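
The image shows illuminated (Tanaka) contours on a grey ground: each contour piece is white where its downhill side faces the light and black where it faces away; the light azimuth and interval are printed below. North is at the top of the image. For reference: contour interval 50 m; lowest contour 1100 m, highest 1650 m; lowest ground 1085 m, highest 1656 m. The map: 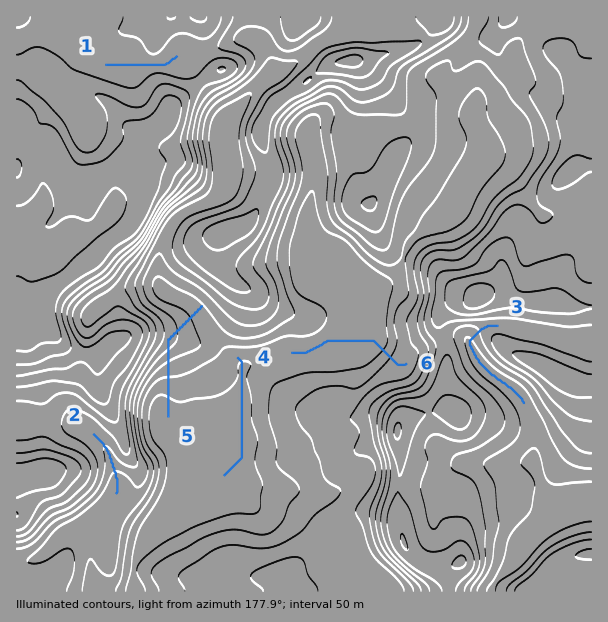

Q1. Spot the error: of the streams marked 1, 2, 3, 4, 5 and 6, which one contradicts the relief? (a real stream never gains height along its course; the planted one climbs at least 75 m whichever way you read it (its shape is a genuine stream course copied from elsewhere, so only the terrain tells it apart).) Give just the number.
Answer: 5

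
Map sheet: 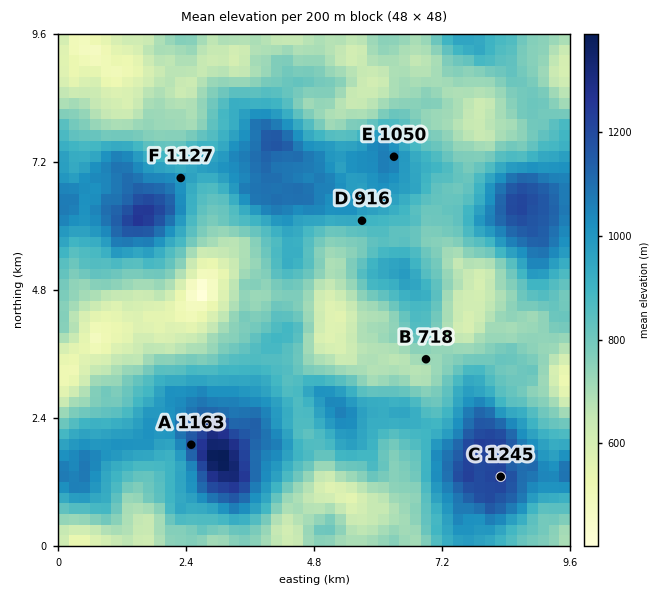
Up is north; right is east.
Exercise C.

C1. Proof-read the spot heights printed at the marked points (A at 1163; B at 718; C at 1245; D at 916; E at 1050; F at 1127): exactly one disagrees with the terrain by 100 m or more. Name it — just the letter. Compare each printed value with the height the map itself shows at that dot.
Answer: F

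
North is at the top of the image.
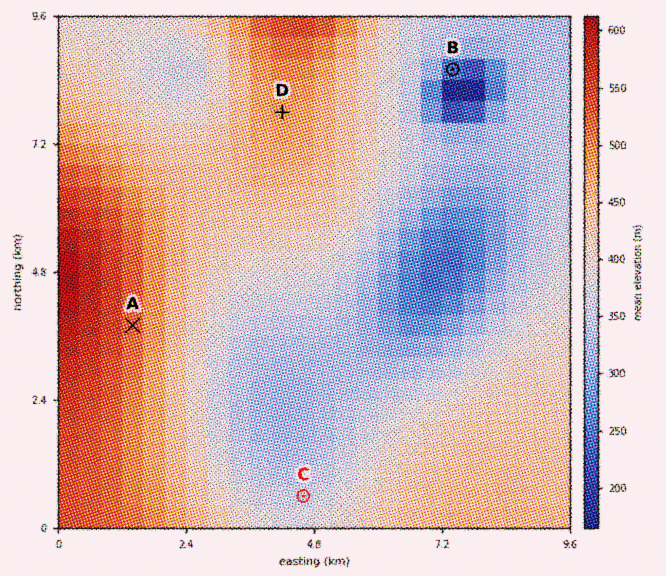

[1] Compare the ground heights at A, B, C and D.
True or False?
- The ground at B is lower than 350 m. True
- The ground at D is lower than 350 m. False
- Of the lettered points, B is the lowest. True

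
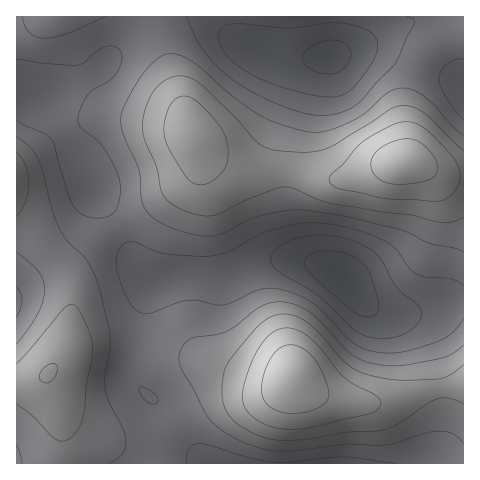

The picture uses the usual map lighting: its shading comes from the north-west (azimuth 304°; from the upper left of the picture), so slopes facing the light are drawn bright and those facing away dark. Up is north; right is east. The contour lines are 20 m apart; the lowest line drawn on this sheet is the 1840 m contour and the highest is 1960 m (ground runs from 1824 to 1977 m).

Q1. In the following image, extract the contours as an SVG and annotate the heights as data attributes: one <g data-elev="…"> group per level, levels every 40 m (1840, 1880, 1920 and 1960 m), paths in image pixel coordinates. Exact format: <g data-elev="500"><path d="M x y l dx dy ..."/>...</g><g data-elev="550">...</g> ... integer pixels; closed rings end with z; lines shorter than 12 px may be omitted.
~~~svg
<g data-elev="1840"><path d="M364 317l-15-9-39-35-6-9 3-7 11-5 17-1 16 4 12 9 8 14 8 29-1 5-3 3-5 2z"/><path d="M325 74l-11-3-8-5-4-6 2-6 9-8 10-5 12-1 11 4 4 4 1 5-1 6-3 5-10 8z"/></g><g data-elev="1880"><path d="M187 463l0-8 1-6 5-4 7-1 10 1 41 13 19 4 20 0 54-5 53 6"/><path d="M152 404l-9-7-4-6 0-4 2 0 5 1 10 8 2 6-3 2z"/><path d="M463 319l-10 13-13 9-31 10-21 2-18-2-13-5-10-9-22-23-12-10-16-10-19-5-11-1-9 2-34 15-8 0-17-4-11-1-13 3-22 9-9 2-10-6-8-11-8-21-2-16 4-12 4-4 5-2 8 1 17 8 11 3 45 2 19-5 28-15 15-6 27-6 21-1 29 5 30 10 16 10 14 19 7 6 10 4 25 2 12 7"/><path d="M17 287l4 6 1 7-1 8-4 9"/><path d="M463 119l-8-8-9-14-5-10-2-9 2-7 6-7 7-4 9-1"/><path d="M17 59l28 4 31 2 8-3 13-11 8-4 10 0 5 4 2 10-4 10-9 10-14 7-6 5-8 13-3 13 3 9 15 11 7 8 14 26 3 10 0 12-2 11-5 7-7 4-11 1-10-2-8-5-9-16-16-55-6-6-29-14"/><path d="M406 17l7 2 1 5-8 14-8 21-4 7-39 40-15 7-19 2-17-2-26-9-23-11-23-14-15-13-14-17-9-15-7-17"/></g><g data-elev="1920"><path d="M17 405l14 9 19 21 7 5 5 1 6-1 10-10 6-17 2-27 7-37-4-17-12-25-6-3-7 4-47 56"/><path d="M463 365l-14 10-12 4-39 1-29-5-12-4-10-7-27-30-13-12-14-7-13-1-10 3-10 7-28 33-8 14-2 20 3 18 4 7 7 7 22 12 23 5 23 0 42-8 39-3 13-5 29-20 13-6 11 0 12 6"/><path d="M17 216l4-6 4-8 4-20-3-16-9-14"/><path d="M463 151l-37-37-10-6-12-3-13 4-55 35-11 5-21 3-33-3-8-3-7-5-21-24-34-33-9-6-10-2-14 3-12 9-9 15-5 20 2 15 12 28 7 29 10 10 21 9 12 2 10-1 34-17 26-9 9-2 9 2 21 10 15 4 52 9 29 3 27 7 14 0 11-5"/></g><g data-elev="1960"><path d="M288 413l14 0 14-4 10-7 3-7-5-18-9-17-11-11-12-4-11 2-8 8-8 15-3 16 1 11 4 8 9 5z"/><path d="M390 183l20 1 21-5 4-4 3-4 0-6-3-6-10-13-12-7-13 0-15 6-11 9-3 6 0 6 2 6 3 4 6 5z"/></g>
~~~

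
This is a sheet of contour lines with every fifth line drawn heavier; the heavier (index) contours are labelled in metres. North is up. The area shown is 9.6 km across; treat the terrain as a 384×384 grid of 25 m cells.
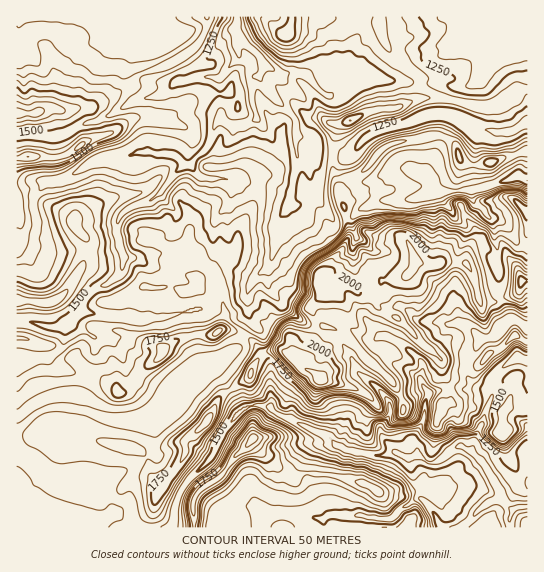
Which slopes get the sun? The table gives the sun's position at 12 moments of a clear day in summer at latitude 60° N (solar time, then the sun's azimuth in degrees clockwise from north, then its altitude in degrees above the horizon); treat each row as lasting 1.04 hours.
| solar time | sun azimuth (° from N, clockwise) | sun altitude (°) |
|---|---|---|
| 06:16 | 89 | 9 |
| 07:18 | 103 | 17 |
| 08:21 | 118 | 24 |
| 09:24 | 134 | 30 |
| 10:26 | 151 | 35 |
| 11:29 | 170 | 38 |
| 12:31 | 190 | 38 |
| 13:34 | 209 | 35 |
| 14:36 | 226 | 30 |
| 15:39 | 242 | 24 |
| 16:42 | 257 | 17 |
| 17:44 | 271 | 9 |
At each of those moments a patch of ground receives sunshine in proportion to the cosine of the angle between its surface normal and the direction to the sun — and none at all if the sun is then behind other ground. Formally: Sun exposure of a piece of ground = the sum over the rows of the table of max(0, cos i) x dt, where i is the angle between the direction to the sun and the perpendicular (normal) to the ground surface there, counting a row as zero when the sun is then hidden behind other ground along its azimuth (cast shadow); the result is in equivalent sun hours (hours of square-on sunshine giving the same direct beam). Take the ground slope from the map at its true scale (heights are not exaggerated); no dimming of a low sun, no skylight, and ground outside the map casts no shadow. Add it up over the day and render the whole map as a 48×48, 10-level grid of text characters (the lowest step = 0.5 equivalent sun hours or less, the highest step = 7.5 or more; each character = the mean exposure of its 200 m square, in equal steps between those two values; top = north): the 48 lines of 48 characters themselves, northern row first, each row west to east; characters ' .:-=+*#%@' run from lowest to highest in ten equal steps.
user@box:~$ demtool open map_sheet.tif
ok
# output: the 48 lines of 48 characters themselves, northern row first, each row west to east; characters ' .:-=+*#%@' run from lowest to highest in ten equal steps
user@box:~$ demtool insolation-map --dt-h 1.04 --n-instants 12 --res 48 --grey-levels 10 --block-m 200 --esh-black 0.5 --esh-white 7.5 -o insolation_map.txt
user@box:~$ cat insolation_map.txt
*+++++*****##*##%%##+*#+=+**#####***************
*+++******#*******#++*%%**########******#*******
***************==#*=++%@@@@%%%%####*####********
***++********+-=%%++==+@@@@%%%%#%%#******+******
+=*++++++++===*@%#*#=++*@@@%#####%%%*+==++***+==
--=++=====+*#@@%%#%+=**=+#*########%%*+++***+===
---====-=++**#*=-=-=*+=**+#+##**+====++****++=++
:-::--==+*%%*+==+*##**+=**+*=++=:..::=++=:.:-=*#
--=+=+**##=--=++*###**++=*==: ...-=+#@@@@@#**#%%
%@@@@%@%=.-*****+*##%%+*=-#*+ :-#@@@@#=-+*%@@%%%
@@%%%*:.:+#%%%%#**+=+--+++*%%@@@@%+:    .:=*#%#=
++++-::*@@@%######=*====*++*#%@%+: .-+##+:---:..
. .::*@@@@%###%#%*==-===+*++*##+--*@@@%##+:   .=
%%%%@@%*++++===**--=+++++*+**+=--*%#######=--*%@
@@@@@#=--=++==*--%%%%#****++++::*%#****##%@@@%#*
**#*=-:-----=*-:-:=+***##*++++=*#*+++***#%%#=. .
+*-:..:===+*#=-==--=+++****++*++**++===-:..  .  
*++-::=+*%%*-:+*==+*==+#*+**+#*+=-.     :-.-*%#:
*+##+++*#*:  --*++*==+*#+====+#-         =:.=#%%
*+*##****--==++++*+==**+-----.=.  .     . -. :*#
#**#%#*++=*******+++++=----::.:.*==+-::....-:.=*
#**#####*=#%#****+++*+=----:..:. *###=-:-=-*=--+
#****+***+*##*****++++=-=--: .=.=.=***=-+-=+*=::
++*+++*#*+=-+****++***+-===--==-=+*++##%%%*+-=+:
-=++=*%%%=-==++***++++=---++**==****##%@%##+==+-
. .:=#%+::=********+==-:=-+#**#**##%@%#%###+==*%
=-:=%%+-=*######%%#+=-=:-=-=%%#%%#%%@@%####*+*@@
@@@@@#*%%%%#####***+-:-- :+#%%%#%%#=*%@%##%%%@@@
##%%#+=-==+**++=-:..:.=-: .#**##*%@%++*###%@%%*%
.:-=+=*#**=:....::-*=..-=:.-*#**##%@%==+-=*%#=:-
%*=--:-++*++-.-#%@@##*..-+=+++#*++++%%=-+#*+:-%#
%%%#-=+++=++**%####++==+#+===+*#+-+*+%%+=*+-=%%%
*+++*#+=+=++*@%#**++=-=#%@#+===*#+=*#*#%#*+*@%++
+==++**+==+*@%#****+=+**#@@#=*#+#%+-+#*%%*#@#=-+
++*#####*++##*****=-*@%##%@@@%#=-+%#*+*%###%****
*%%%###%%%%%#***+=-+@@@#%@@@@@@@%==%+=--+=+**++*
%%######%@@%***+=-=##+-==%%@@%@@@%-=++-+#***==**
##******##****+=--*+: .:.=*@@@%%%@#*@*-*%%%#+*#%
*******+++***+=:-##:.:. ..:+%%%%%##@@%*%%@%+=++#
**##****+===+=-=##=:-=++**+==*%%%##%#%@@@@%%%%@@
###########++*###*::-#@#++=----*#%**#*#%#=*#%@%#
**#######%%#+++*#-.-#@@%*=-:.    ..:=-**---*#%#*
***#######*+=-+#-..+@%%%#*==-:    .:::::-++=*%##
************+=#=..+@%##%%%#%%%#+-...-:==++++=###
**********##*#*:-#@@####%%%%%%%@@#++++***###**##
****+******###=-*%%#**####%###%%@@@%#-+*##%%*=%@
***********#%#=+#***+*****#%%#%%%@@*.:=+*##--++:
********##*#%%**##******++++++=-:...+**+%%==++=+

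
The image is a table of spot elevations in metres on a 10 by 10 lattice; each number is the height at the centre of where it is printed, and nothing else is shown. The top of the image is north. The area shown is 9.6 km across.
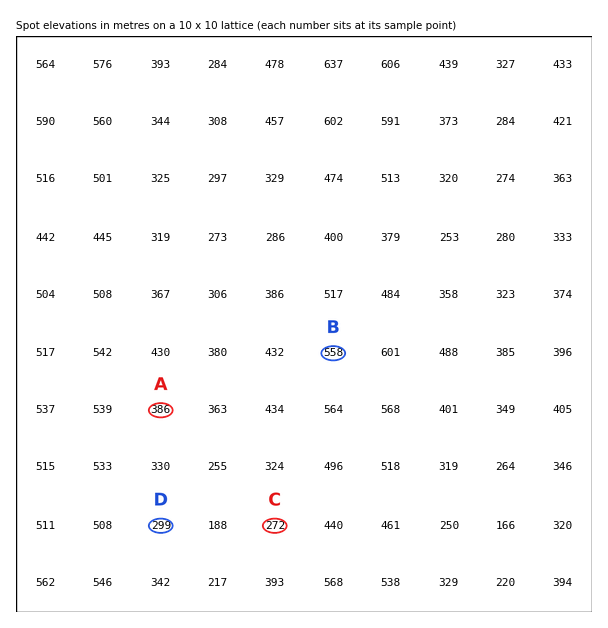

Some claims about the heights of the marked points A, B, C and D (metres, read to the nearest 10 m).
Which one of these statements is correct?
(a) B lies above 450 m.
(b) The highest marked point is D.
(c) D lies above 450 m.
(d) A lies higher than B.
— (a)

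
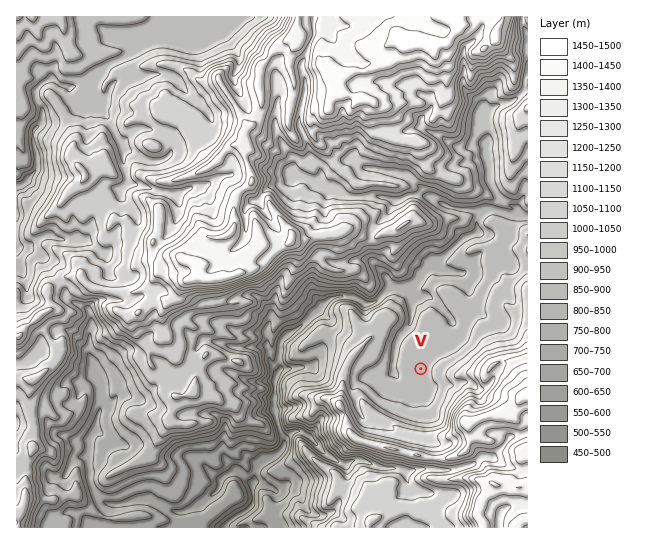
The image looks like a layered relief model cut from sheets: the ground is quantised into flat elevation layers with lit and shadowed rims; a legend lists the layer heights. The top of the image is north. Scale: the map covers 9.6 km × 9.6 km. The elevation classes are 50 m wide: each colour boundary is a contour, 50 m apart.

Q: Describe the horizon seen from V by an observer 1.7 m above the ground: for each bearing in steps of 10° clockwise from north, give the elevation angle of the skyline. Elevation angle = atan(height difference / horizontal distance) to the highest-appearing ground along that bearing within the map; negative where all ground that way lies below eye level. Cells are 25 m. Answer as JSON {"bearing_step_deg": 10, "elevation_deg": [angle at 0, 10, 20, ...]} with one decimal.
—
{"bearing_step_deg": 10, "elevation_deg": [5.6, 5.1, 2.4, 0.7, 1.0, 2.3, 3.4, 4.4, 10.2, 13.8, 14.3, 15.1, 16.8, 18.8, 21.3, 15.5, 12.6, 10.9, 12.5, 12.4, 12.8, 12.1, 11.3, 10.0, 9.0, 8.3, 4.5, 3.2, 3.0, 6.3, 7.6, 7.2, 6.4, 6.5, 5.8, 5.9]}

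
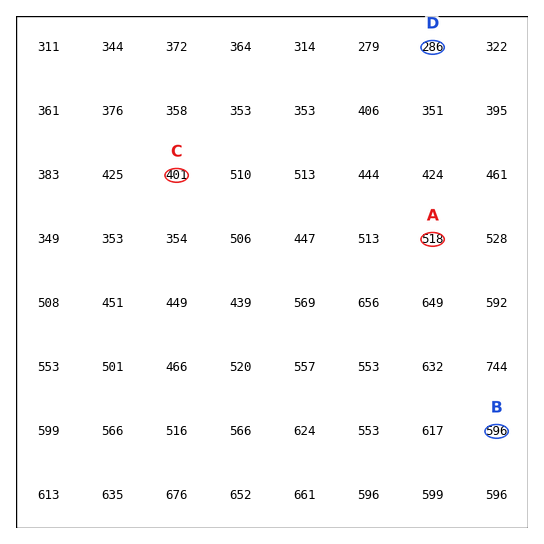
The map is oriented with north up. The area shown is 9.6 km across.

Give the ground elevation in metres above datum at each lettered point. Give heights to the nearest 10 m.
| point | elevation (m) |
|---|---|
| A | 520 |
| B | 600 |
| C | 400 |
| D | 290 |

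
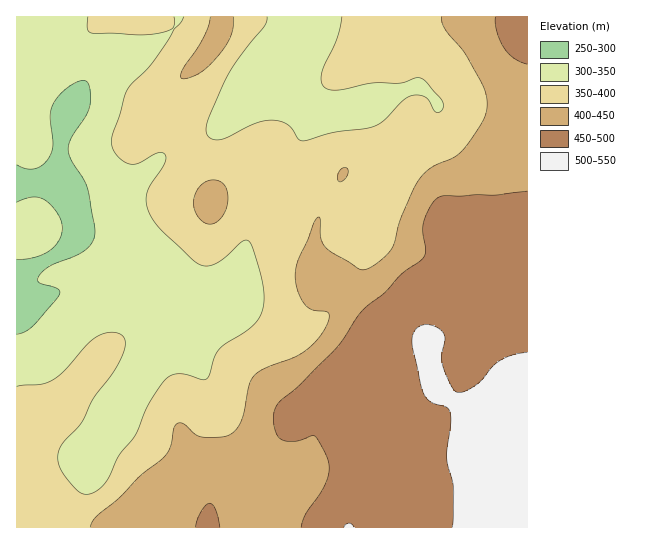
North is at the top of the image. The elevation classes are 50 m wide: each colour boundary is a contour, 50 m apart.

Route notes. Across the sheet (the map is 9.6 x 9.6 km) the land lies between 280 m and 540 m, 390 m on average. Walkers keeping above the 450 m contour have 21.7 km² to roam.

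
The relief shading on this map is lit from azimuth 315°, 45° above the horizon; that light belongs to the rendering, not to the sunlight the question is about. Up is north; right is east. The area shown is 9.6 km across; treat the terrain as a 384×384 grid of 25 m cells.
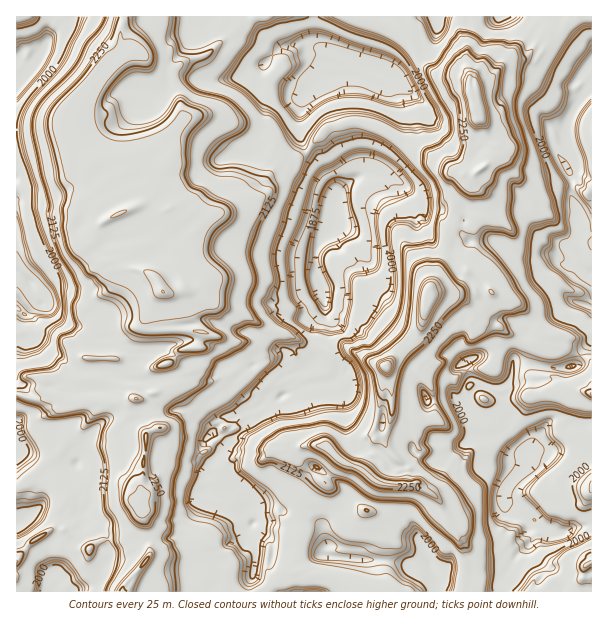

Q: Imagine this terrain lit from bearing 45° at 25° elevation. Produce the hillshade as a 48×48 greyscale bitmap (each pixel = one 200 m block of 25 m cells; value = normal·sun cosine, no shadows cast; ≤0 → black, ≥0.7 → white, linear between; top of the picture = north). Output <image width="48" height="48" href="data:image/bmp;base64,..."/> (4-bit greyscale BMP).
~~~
<image width="48" height="48" href="data:image/bmp;base64,Qk32BAAAAAAAAHYAAAAoAAAAMAAAADAAAAABAAQAAAAAAIAEAAATCwAAEwsAABAAAAAAAAAAAAAAABEREQAiIiIAMzMzAERERABVVVUAZmZmAHd3dwCIiIgAmZmZAKqqqgC7u7sAzMzMAN3d3QDu7u4A////AKy5Y2aLmsypmbypmHeJqqv+p3i7p5qph6unNYd5msypmsuImJq7u73bl2e8uZqohqqFR4h3mrypmtuImb3LqZqZlEe8uaqJh8l3iJhXqtyprOqIiruHZniqQke8urq7q6qpmadYisuZvcmHiahWeIqnIkndzdzKmYmZmZZVabyr3bl2iah4iJmUE4vu7bllZ4d4mYRDetzd25l2iZiZiZhzOK3v2oQ2d2ZomXRFrN3bqZlleZeJhUQyac7uuVSJdHd5mXVYrd26mZY2iGWHIDVnve3tuGiYZamZmXZpvcu7mWNYZVhhFsus/9z8uYmZiJmZmXV5rLvKmEVlRoQVvsq97L3LupmYmnZ5mWWImqvLqGVWiFKe2omrys67qZmGiTSJmWaImZvcqHeJqHr9mJqrqbyZmIhFiUaIiFaImr7amZmrvM78mJmaiMyZmIZXmDVWZVeJq865mZqrzc3rl3iprfyZmWVmVURGd4iZmrqJiJmau7zKZFm7z+qJllZUVXaJmZmZmZiImZmZmZqpQUvKramZhnh4h3ipmZmZmImZqZmZmZmYIDq5q7t2eImrupuqmZmZiImamZmZmZmVAFypvNlnmYmql7ynaJmZmJl3iImqqJmBBrypu7hXp2eIirp1iamYd3ZoiKuqeaqGq6qYqnRHhniZvql3mJl1VmeKzcmZvu26mYh3iXZ4ipmt7bu5VplleIibuZnO/9yneIdFiYiZqYrey8ykFphWiImYir3tzcyGeIYkipmZiKzszbpxJnVXh4mZq8zL3utlaYQTm6upnN/bu6gxJER4eKqZq8vL7dhVioQUve2pvv683YQhATeYirqZvc3d7bVYqnIXzuua7uzeykNAA3mZqpma7b3d3KeJuUFJzrmt7M3smTUgF5mZmZmb2rvMzKqqlzKM2prOusy6mUQASZmZmZmbqaq6y7uphSa8l5q5aLqYqUMCaZmZmZmZmaurysuYZUnLd5mGfLh7uVMjaZmZmZmZq8qsu8uWVou5VYmIvai+t1QzaZmZmZms3rq7vMuVaJq4M3ZovKrtk2MTaZmZmZre26vMy7uEeauEASN5ypvtlUETeZmZmZvsvM3curlmiZcgAUiamLzupyEkiZmZmZvM3My6q6h3iGIAJpmais7+hSI1iZmZmZvMqqmZrad3ZCA1i5eZm+/7YyI2mZq7qpuqmIma3IeGQySauWWJr//pUzNHmavMuqqpmJus7IiHZp3ctyNZz/+4ZERYmavMupmrutzf/Kqrve7LggFs7/yIdVZomazKmYre3v7u7JrN3u25IAKu/smKmWd4mau5mZzu7v68ypu83cujABTO3Lmru2iIiJqYiJzsvdqrmZmqqplAAzjdzLqrqph3d4mHeau5m6qpq6mZmZYAVnvd3Lqrm4iGZniXnLy6qpqazKmZdkEGl4zuzMqqqndldniJ3c3KqqqquphkMhFZuZ3t3sqpqFdmd4eM7MypqaqXiHQiI0ab2o3t3KmamGhoiHZ92rypmZhoh1MiNoms6YzO2YmZZQ=="/>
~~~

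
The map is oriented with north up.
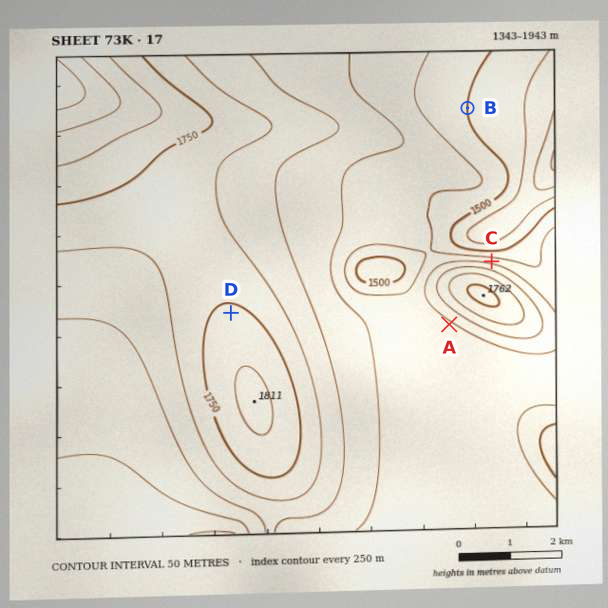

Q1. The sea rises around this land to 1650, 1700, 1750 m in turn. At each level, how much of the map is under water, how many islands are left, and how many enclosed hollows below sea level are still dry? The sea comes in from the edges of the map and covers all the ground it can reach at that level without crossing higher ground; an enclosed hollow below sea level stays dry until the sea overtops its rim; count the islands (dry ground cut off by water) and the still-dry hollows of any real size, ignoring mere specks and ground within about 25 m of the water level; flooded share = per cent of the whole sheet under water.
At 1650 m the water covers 58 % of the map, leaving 1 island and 0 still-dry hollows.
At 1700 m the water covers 73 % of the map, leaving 1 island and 0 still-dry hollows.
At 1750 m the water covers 88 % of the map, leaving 1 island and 0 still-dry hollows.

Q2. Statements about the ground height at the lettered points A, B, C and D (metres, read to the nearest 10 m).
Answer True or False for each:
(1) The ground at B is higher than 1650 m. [False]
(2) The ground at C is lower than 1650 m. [True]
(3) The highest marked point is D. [True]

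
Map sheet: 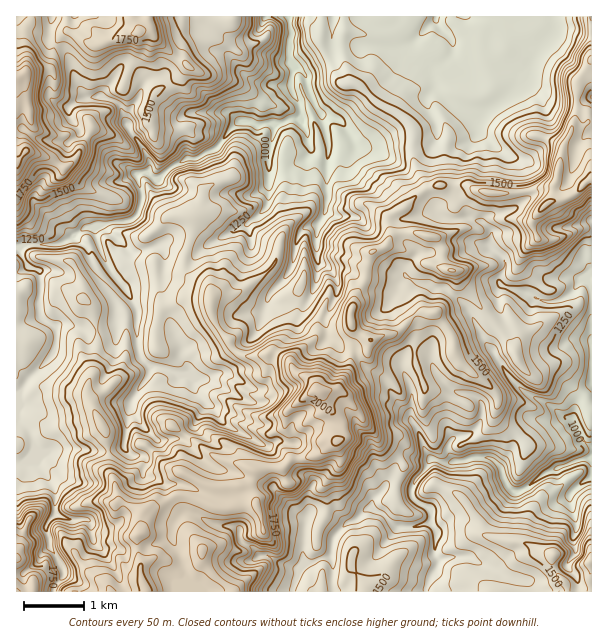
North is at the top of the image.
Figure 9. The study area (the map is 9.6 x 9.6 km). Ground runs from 880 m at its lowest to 2090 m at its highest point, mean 1430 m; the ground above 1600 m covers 20.6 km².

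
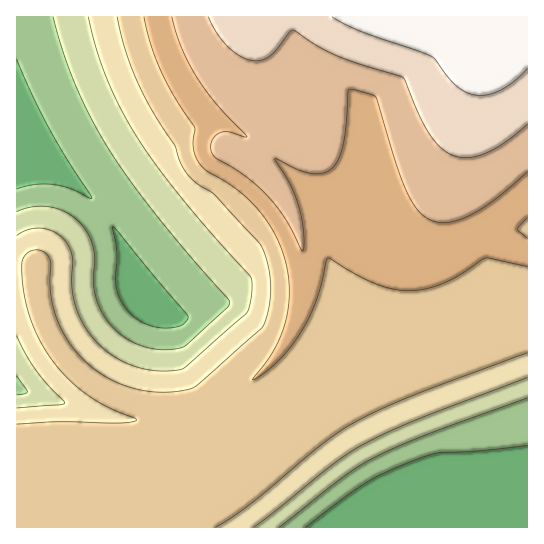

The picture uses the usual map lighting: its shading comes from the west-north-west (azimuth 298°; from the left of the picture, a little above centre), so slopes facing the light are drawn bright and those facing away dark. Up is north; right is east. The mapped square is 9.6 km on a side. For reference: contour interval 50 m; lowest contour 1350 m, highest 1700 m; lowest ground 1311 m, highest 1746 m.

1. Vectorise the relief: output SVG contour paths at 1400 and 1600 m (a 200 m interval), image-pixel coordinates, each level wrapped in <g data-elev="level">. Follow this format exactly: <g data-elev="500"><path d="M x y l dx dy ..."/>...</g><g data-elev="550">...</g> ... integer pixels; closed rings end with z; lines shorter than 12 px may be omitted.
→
<g data-elev="1400"><path d="M279 527l63-49 29-19 54-24 102-37"/><path d="M17 376l10 15-2 3-8 1"/><path d="M53 17l9 33 13 33 15 32 17 31 40 57 39 48 43 48 0 6-46 42-10 2-12 1-12-2-12-4-11-6-11-8-9-11-6-10-6-22 1-28-2-12-4-12-8-12-14-10-16-6-17 0-17 5"/></g><g data-elev="1600"><path d="M172 17l9 30 16 30 20 27 30 33-20-5-8 1-4 4-4 5 0 7 1 5 5 5 30 19 21 19 18 24 16 30 2-4 0-13-5-28-9-22-15-25 3 0 21 11 12 3 12 0 10-5 6-10 4-13 3-22 2-32 2-2 21 5 5 4 19 63 11 29 11 19 6 7 7 4 8 2 9 0 11-2 12-5 27-17 30-26"/></g>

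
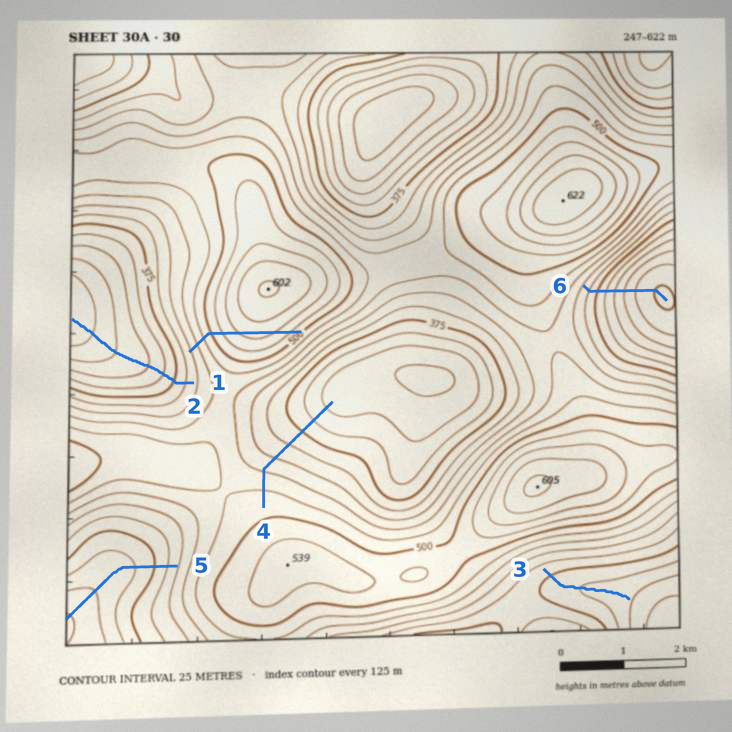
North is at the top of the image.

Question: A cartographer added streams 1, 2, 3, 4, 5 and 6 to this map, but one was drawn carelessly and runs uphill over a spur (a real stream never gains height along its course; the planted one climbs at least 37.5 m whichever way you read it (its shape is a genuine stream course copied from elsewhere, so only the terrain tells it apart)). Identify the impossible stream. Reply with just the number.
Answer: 1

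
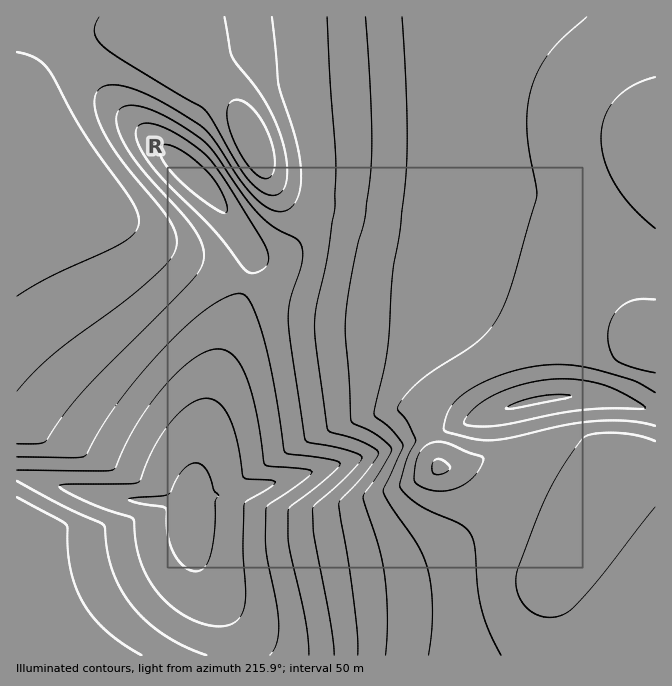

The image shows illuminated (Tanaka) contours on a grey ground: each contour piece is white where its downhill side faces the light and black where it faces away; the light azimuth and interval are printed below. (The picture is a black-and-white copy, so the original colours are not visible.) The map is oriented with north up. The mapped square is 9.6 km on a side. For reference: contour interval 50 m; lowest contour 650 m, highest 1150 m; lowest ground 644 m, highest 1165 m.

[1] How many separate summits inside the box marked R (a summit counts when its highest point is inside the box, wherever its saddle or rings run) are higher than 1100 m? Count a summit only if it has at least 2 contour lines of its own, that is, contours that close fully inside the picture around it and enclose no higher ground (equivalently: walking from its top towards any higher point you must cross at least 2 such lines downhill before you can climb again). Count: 1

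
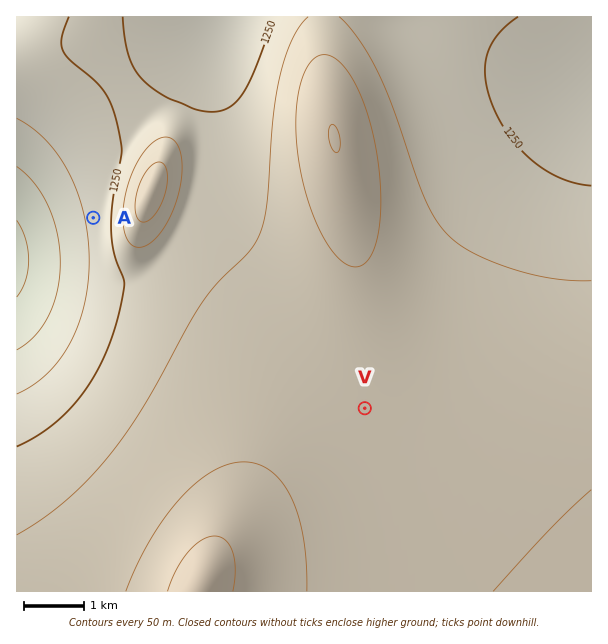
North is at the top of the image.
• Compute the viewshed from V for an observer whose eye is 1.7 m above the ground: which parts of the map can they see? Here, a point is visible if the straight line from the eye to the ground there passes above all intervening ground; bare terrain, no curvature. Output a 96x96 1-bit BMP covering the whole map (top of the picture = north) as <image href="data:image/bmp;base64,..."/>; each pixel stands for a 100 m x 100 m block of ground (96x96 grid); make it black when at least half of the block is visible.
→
<image width="96" height="96" href="data:image/bmp;base64,Qk2+BAAAAAAAAD4AAAAoAAAAYAAAAGAAAAABAAEAAAAAAIAEAAATCwAAEwsAAAIAAAAAAAAA////AAAAAAAAAAAB//gAAH////8AAAAB//wAAP////8AAAAB//4AAP////8AAAAB//8AAP////8AAAAB//+AAf////8AAAAB///AAf////8AAAAB///gA/////8AAAAB///wA/////8AAAAB///4B/////8AAAAB///8D/////8AAAAA//////////8AAAAA//////////8AAAAA//////////8AAAAAf/////////8AAAAAf/////////8AAAAAf/////////8AAAAAP/////////8AAAAAP/////////8AAAAAH/////////8AAAAAH/////////8AAAAAD/////////8AAAAAD/////////8AAAAAB/////////8AAAAAA/////////8AAAAAA/////////8AAAAAAf////////8AAAAAAP////////8AAAAAAP////////8AAAAAAH////////8AAAAAAD////////8AAAAAAB////////8AAAAAAA////////8AAAAAAAf///////8AAAAAAAP///////8AAAAAAAB//8P///8AAAAAAAAf/4B///8AAAAAAAAP/wAf//8AAAAAAAAP/wAD//8AAAAAAAAP/wAAAP8AAAAAAAAP/gAAAA8AAAAAAAAP/gAAAAEAAAAAAAAP/gAAAAAAAAAAAAAP/gAAAAAAAAAAAAAP/gAAAAAAAAAAAAAf/gAAAAAAAAAAAAAf/gAAAAAAAAAAAAAf/gAAAAAAAAAAAAAf/gAAAAAAAAAAAAA//gAAAAAAAAAAAAA//AAAAAAAAAAAAAA//AAAAAAAAAAAAAA//AAAAAAAAAAAAAB//AAAAAAAAAAAAAB//AAAAAAAAAAAAAB//AAAAAAAAAAAAAB//AAAAAAAAAAAAAB/+AAAAAAAAAAAAAB/+AAAAAAAABwAAAB/+AAAAAAAAA4AAAD/+AAAAAAAAA8AAAD/+AAAAAAAAA+AAAD/8AAAAAAAAAeAAAD/8AAAAAAAAAfAAAD/8AAAAAAAAAfAAAD/4AAAAAAAAAPgAAB/4AAAAAAAAAPgAAB/wAAAAAAAAAHgAAB/wAAAAAAAAAHgAAB/gAAAAAAAAADgAAA/gAAAAAAAAADwAAA/AAAAAAAAAABwAAAeAAAAAAAAAABgAAAIAAAAAAAAAAAgAAAAAAAAAAAAAAAAAAAAAAAAAAAAAAAAAAAAAAAAAAAAAAAAAAAAAAAAAAAAAAAAAAAAAAAAAAAAAAAAAAAAAAAAAAAAAAAAAAAAAAAAAAAAAAAAAAAAAAAAAAAAAAAAAAAAAAAAAAAAAAAAAAAAAAAAAAAAAAAAAAAAAAAAAAAAAAAAAAAAAAAAAAAAAAAAAAAAAAAAAAAAAAAAAAAAAAAAAAAAAAAAAAAAAAAAAAAAAAAAAAAAAAAAAAAAAAAAAAAAAAAAAAAAAAAAAAAAAAAAAAAAAAAAAAAAAAAAAAAAAAAAAAAAAAAAAAAAAAAAAAAAAAAAAAAAAAAAAAAAAAAAAAAAAAAAAAAAAAAAAAA="/>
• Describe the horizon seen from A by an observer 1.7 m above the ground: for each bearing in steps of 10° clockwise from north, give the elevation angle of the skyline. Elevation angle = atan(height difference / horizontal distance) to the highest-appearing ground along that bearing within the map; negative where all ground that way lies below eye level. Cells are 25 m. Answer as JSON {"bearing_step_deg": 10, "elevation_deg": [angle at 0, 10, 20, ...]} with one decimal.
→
{"bearing_step_deg": 10, "elevation_deg": [1.0, 1.5, 2.0, 2.6, 4.7, 7.3, 9.2, 10.4, 10.9, 10.7, 10.1, 9.1, 7.8, 6.3, 4.6, 3.0, 2.0, 1.6, 1.2, 1.0, 0.3, -1.4, -3.0, -4.2, -4.9, -5.3, -5.3, -5.0, -4.5, -3.7, -2.8, -1.7, -0.6, 0.3, 0.6, 0.8]}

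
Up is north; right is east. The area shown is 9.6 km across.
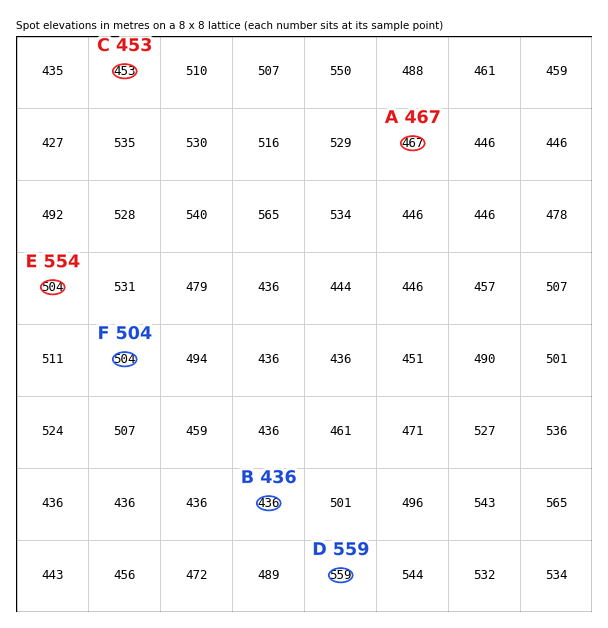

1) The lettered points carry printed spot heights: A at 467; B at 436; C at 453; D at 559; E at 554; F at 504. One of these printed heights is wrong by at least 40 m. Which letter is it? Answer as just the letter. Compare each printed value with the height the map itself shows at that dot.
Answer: E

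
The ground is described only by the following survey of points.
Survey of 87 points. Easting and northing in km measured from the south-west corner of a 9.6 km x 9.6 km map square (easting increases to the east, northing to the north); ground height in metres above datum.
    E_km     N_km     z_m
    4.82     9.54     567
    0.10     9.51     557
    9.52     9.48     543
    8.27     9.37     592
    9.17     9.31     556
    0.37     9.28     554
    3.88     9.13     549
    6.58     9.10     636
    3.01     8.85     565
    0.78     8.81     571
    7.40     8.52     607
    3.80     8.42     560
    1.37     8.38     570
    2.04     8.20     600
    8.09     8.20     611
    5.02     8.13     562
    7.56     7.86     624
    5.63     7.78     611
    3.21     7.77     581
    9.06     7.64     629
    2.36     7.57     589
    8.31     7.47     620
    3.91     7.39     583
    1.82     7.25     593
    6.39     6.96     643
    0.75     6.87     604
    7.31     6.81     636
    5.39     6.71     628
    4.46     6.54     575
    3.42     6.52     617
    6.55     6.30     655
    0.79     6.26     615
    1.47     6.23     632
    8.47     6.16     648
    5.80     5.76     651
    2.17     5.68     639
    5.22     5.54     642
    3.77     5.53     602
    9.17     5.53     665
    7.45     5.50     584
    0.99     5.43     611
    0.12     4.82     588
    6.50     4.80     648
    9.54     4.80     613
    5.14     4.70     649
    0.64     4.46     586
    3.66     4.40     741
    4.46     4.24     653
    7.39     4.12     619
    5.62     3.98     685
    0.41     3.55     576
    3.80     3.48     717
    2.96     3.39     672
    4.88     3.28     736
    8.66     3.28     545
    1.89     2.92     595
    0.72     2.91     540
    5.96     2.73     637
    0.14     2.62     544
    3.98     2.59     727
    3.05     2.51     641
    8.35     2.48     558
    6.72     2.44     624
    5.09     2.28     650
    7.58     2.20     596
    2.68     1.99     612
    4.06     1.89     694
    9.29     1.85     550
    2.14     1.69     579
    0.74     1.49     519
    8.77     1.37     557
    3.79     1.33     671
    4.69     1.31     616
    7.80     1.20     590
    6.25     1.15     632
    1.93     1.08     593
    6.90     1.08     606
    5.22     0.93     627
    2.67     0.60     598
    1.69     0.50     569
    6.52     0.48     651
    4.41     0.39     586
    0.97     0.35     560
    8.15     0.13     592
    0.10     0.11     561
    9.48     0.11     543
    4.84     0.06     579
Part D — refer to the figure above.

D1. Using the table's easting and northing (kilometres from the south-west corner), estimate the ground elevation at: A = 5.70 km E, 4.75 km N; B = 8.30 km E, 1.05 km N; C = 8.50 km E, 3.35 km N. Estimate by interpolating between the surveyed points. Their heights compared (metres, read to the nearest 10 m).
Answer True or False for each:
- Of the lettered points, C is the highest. False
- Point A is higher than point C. True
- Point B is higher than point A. False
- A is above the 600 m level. True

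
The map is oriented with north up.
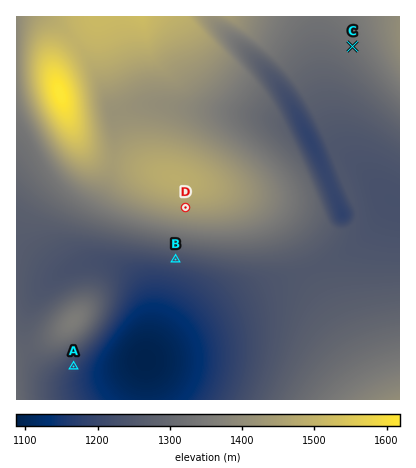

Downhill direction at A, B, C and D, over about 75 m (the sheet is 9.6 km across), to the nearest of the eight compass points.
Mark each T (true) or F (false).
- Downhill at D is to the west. F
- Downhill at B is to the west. F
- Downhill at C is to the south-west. T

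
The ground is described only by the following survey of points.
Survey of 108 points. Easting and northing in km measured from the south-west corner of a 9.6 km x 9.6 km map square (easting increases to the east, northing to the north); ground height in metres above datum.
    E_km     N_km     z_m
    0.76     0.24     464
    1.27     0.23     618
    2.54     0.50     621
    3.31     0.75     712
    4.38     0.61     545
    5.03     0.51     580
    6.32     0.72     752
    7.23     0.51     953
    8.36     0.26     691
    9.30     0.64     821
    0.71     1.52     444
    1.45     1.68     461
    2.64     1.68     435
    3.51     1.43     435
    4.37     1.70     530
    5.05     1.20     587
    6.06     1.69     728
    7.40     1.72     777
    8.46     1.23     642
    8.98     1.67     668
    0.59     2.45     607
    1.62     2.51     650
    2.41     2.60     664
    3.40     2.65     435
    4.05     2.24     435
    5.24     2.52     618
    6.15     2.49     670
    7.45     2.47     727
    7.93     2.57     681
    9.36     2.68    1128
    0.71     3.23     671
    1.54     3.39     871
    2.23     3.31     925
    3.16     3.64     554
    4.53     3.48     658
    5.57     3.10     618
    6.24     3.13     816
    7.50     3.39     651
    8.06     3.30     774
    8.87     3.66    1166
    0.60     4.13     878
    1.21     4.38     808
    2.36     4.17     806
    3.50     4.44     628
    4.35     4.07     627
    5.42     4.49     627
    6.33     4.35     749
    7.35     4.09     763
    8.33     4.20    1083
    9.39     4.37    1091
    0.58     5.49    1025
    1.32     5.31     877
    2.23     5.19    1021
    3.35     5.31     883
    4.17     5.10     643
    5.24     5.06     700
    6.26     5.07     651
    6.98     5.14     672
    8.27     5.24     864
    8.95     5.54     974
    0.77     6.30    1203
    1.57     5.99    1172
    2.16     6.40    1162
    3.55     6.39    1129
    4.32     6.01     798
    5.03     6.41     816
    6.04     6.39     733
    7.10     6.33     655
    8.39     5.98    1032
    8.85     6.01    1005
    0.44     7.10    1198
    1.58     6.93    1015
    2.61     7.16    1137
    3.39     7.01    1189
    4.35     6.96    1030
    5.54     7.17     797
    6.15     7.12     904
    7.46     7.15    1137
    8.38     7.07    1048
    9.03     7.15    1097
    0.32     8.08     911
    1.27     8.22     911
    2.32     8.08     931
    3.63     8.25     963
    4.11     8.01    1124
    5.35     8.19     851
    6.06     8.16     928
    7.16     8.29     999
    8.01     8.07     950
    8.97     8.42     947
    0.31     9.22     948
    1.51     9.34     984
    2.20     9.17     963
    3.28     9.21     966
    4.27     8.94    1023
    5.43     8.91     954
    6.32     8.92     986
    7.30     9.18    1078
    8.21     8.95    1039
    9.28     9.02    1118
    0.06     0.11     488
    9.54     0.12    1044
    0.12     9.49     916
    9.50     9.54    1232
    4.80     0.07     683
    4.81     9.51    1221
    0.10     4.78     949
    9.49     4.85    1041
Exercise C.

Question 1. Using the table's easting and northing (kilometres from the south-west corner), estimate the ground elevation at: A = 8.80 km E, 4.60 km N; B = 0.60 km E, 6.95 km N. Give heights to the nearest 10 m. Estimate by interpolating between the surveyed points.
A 1020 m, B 1210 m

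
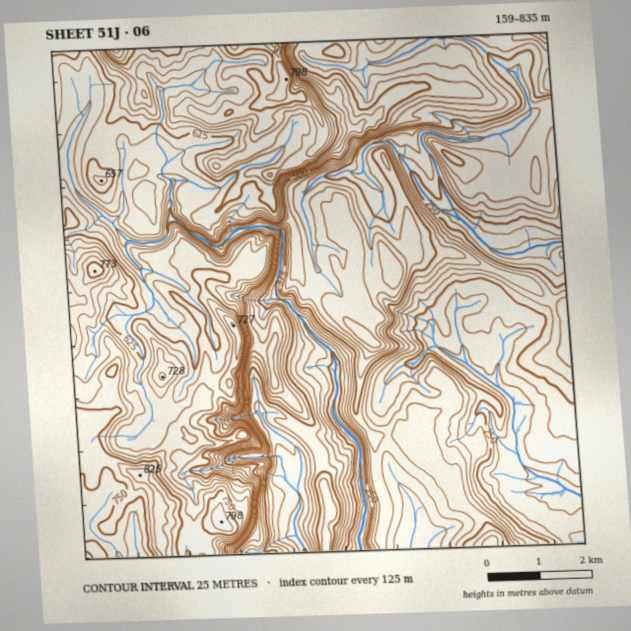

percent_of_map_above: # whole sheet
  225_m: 92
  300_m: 79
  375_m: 61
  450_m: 49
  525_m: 41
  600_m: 32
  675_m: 17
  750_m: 4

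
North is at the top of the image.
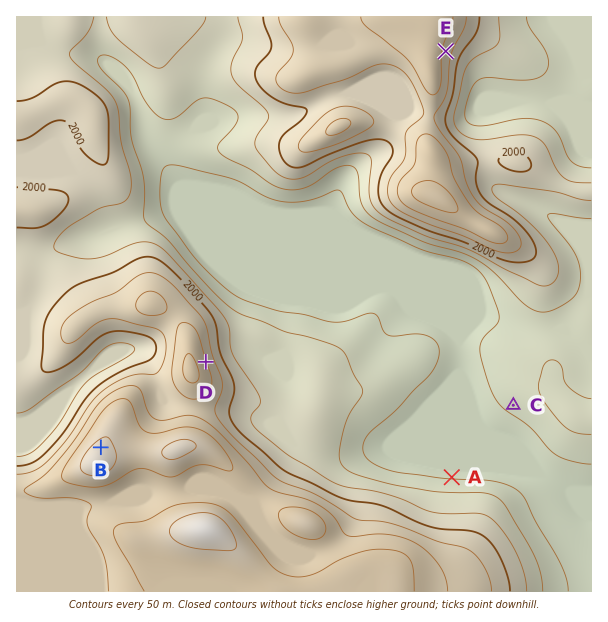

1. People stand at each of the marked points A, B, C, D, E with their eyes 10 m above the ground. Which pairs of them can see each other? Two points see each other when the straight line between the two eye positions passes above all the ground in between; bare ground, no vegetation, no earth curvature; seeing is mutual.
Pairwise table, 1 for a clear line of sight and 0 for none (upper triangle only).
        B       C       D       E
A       0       1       1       0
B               0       0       0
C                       1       0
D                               0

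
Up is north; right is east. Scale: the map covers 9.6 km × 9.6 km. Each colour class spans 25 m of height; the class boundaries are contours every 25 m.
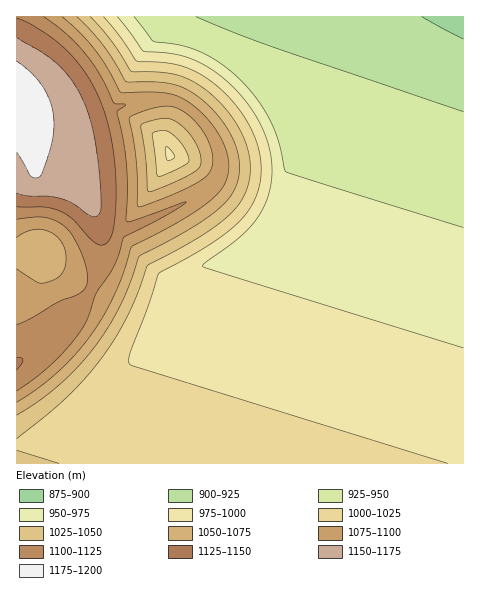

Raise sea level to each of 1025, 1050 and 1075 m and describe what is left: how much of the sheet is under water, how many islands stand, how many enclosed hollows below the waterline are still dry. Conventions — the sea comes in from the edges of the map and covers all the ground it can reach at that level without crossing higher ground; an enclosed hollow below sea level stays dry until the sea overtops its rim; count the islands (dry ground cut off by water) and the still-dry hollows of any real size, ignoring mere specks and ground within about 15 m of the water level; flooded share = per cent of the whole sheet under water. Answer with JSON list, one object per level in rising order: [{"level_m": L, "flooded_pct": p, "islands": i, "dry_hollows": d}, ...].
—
[{"level_m": 1025, "flooded_pct": 70, "islands": 0, "dry_hollows": 1}, {"level_m": 1050, "flooded_pct": 74, "islands": 0, "dry_hollows": 1}, {"level_m": 1075, "flooded_pct": 78, "islands": 0, "dry_hollows": 1}]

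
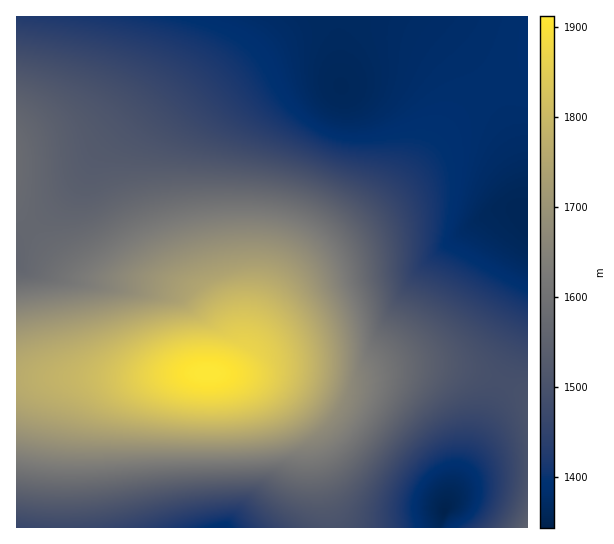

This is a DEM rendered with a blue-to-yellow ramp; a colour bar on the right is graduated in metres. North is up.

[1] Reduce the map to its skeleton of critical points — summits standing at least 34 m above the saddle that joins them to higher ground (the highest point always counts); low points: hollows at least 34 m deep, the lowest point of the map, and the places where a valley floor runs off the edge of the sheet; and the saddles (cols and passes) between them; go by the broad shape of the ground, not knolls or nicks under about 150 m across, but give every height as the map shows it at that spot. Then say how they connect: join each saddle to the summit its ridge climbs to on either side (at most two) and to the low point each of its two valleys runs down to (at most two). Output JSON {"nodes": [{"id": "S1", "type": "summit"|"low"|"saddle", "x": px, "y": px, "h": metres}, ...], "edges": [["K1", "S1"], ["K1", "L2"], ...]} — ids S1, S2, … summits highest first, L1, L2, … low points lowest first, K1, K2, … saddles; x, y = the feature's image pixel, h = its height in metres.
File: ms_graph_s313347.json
{"nodes": [
{"id": "S1", "type": "summit", "x": 207, "y": 373, "h": 1913},
{"id": "S2", "type": "summit", "x": 527, "y": 527, "h": 1553},
{"id": "L1", "type": "low", "x": 445, "y": 511, "h": 1343},
{"id": "L2", "type": "low", "x": 526, "y": 218, "h": 1356},
{"id": "L3", "type": "low", "x": 222, "y": 527, "h": 1385},
{"id": "K1", "type": "saddle", "x": 330, "y": 527, "h": 1501},
{"id": "K2", "type": "saddle", "x": 503, "y": 383, "h": 1493}],
"edges": [["K1", "S1"], ["K1", "L1"], ["K1", "L3"], ["K2", "S1"], ["K2", "S2"], ["K2", "L1"], ["K2", "L2"]]}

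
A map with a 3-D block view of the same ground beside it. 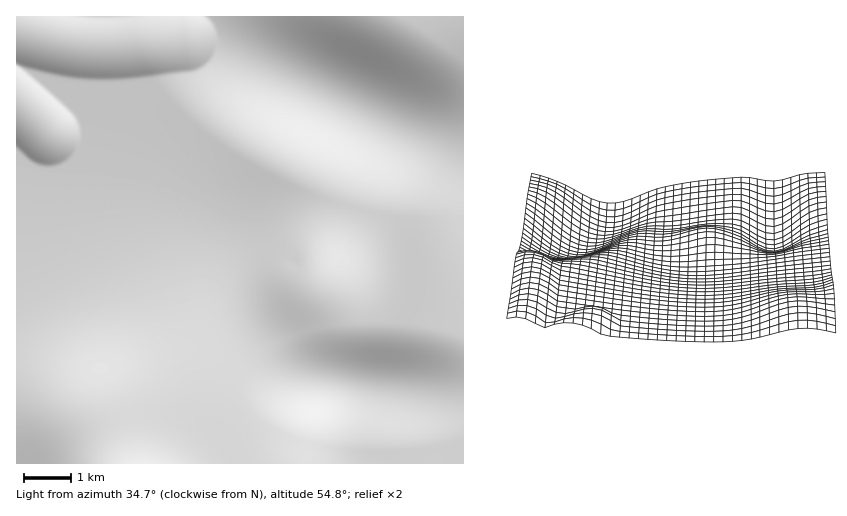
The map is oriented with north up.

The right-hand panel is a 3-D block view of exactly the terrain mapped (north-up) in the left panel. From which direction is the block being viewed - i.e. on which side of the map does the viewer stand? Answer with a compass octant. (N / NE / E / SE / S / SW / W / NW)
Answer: W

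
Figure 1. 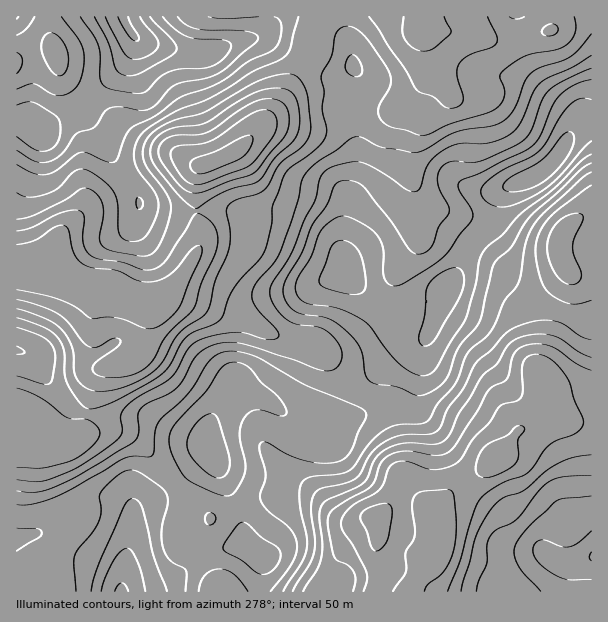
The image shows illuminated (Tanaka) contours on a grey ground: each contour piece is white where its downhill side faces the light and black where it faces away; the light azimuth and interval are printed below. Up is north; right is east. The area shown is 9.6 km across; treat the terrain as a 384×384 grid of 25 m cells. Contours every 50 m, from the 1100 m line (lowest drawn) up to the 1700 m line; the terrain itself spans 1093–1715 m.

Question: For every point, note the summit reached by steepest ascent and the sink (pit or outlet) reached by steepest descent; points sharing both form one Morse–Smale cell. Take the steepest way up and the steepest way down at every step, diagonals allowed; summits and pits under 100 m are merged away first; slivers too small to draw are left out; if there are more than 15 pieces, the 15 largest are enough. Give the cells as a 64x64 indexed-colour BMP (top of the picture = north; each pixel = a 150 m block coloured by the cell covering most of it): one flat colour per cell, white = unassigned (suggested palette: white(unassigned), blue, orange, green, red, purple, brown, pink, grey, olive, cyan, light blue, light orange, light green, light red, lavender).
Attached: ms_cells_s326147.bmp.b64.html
<image width="64" height="64" href="data:image/bmp;base64,Qk12CAAAAAAAAHYAAAAoAAAAQAAAAEAAAAABAAQAAAAAAAAIAAATCwAAEwsAABAAAAAAAAAA////ALR3HwAOf/8ALKAsACgn1gC9Z5QAS1aMAMJ34wB/f38AIr28AM++FwDox64AeLv/AIrfmACWmP8A1bDFABEREREREREREREREREWZmZmZmZmZmZ3d3d3d3d3d3d3ERERERERERERERERERZmZmZmZmZmZmd3d3d3d3d3d3cRERERERERERERERERFmZmZmZmZmZmZ3d3d3d3d3d3dxEREREREREREREREREWZmZmZmZmZmZmd3d3d3d3d3d3EREREREREREREREREWZmZmZmZmZmZmZnd3d3d3d3d3cREREREREREREREREWZmZmZmZmZmZmZmd3d3d3d3d3dxERERERERERERERERZmZmZmZmZmZmZmZ3d3d3d3d3d3ERERERERERERERERFmZmZmZmZmZmZmZnd3d3d3d3d3cREREREREREREREREWZmZmZmZmZmZmZmd3d3d3d3d3dxERERERERERERERERZmZmZmZmZmZmZmR3d3d3d3d3d3ERERERERERERERERZmZmZmZmZmZmZmREd3d3d3d3d3cRERERERERERERERFmZmZmZmZmZmZkRERHd3d3d3d3dxERERERERERERERFmZmZmZmZmZmZmRERER3d3d3d3d3EREREREREREREREWZmZmZmZmZmZmZERERER3d3d3d3cREREREREREREREWZmZmZmZmZmZmZkREREREd3d3d3dxERERERERERERERZmZmZmZmZmZmZmRERERERHd3d3d3ERERERERERERERZmZmZmZmZmZmZmZERERERER3d3d3cRERERERERERERFmZmZmZmZmZmZmZkRERERERHd3d3dxERERERERERERERZmZmZmZmZmZmZkRERERERERHd3d3ERERERERERERERFmZmZmYRERFmZmRERERERERER3mZkREREREREREREREWZmZmERERERFmZEREREREREREmZmRERERERERERERERFmZhEREREREWRERERERERERESZmZEREREREREREREREREREREREREVVERERERERERERJmZkRERERERERERERERERERERERFVVURERERERERERJmZmREREREREREREREREREREREREVVVVEREREREREREmZmZEREREREREREREREREREREREVVVVURERERERERERJmZkREREREREREREREREREREREVVVVVVEREREREREREmZmREREREREREREREREREREREVVVVVVVVERERERERESZmZEREREREREREREREREREVVVVVVVVVVVVEREREREREmZkRERERERERERERERERFVVVVVVVVVVVVURERERERESZmRERERERERERERERERVVVVVVVVVVVVVVVERERERERJmZERERERERERERERFVVVVVVVVVVVVVVVVURERERERESZkRERERERESIhEVVVVVVVVVVVVVVTMzM1RERERERERJmREREREREiIiJVVVVVVVVVVVVVVTMzMzM0REREREREmZERERIiIiIiIiVVVVVVVVVVVVUzMzMzMzRERERERERJkiIiIiIiIiIiIlVVVVVVVVVVVTMzMzMzM0RERERERJmSIiIiIiIiIiIiVVVVVVVVVVVTMzMzMzMzNEREREREmZIiIiIiIiIiIiIlVVVVVVVVVVMzMzMzMzM0REREREmZkiIiIiIiIiIiIiVVVVVVVVVVUzMzMzMzMzNERERESZmSIiIiIiIiIiIiIlVVVVVVVVVTMzMzMzMzM0REREREmZIiIiIiIiIiIiIiVVVVVVVVVVMzMzMzMzMzNERERESZkiIiIiIiIiIiIiVVVVVVVVVVUzMzMzMzMzMzREREREmSIiIiIiIiIiIiJVVVVVVVVVVVMzMzMzMzMzNEREREREIiIiIiIiIiIiIlVVVVVVVVVVUzMzMzMzMzMzREREREQiIiIiIiIiIiIiVVVVVVVVVVVTMzMzMzMzMzNERERERCIiIiIiIiIiIiJVVVVVVVVVVVMzMzMzMzMzMzNEREREIiIiIiIiIiIiIlVVVVVVVVVVVTMzMzMzMzMzMzNEREQiIiIiIiIiIiIiJVVVVVVVVVVVMzMzMzMzMzMzMzRERCIiIiIiIiIiIiIiIlVVVVVVVVUzMzMzMzMzMzMzM0REIiIiIiIiIiIiIiIiJVVVVVVVVTMzMzMzMzMzMzMzNEQiIiIiIiIiIiIiIiIiVVVVVVVVMzMzMzMzMzMzMzM0RCIiIiIiIiIiIiIiIiIlVVVVVVUzMzMzMzMzMzMzMzNEIiIiIiIiIiIiIiIiIiJVVVVVUzMzMzMzMzMzMzMzMzMiIiIiIiIiIiIiIiIiIiVVVVVTMzMzMzMzMzMzMzMzMyIiIiIiIiIiIiIiIiIiIqVVVaiIiIMzMzMzMzMzMzMzIiIiIiIiIiIiIiIiIiIiqqqqqoiIiIMzMzMzMzMzMzMiIiIiIiIiIiIiIiIiIiIqqqqqiIiIgzMzMzMzMzMzMyIiIiIiIiIiIiIiIiIiIiqqqqqIiIiDMzMzMzMzMzMzIiIiIiIiIiIiIiIiIiIiIqqqqIiIiIMzMzMzMzMzMzMiIiIiIiIiIiIiIiIiIiIiqqqoiIiIgzMzMzMzMzMzMyIiIiIiIiIiIiIiIiIiIiIqqqiIiIiDMzMzMzMzMzMzIiIiIiIiIiIiIiIiIiIiIiqqqIiIiIMzMzM4iDMzMzMiIiIiIiIiIiIiIiIiIiIiKqqoiIiIgziDiIiIiIgzMyIiIiIiIiIiIiIiIiIiIiIqqoiIiIiIiIiIiIiIiIiI"/>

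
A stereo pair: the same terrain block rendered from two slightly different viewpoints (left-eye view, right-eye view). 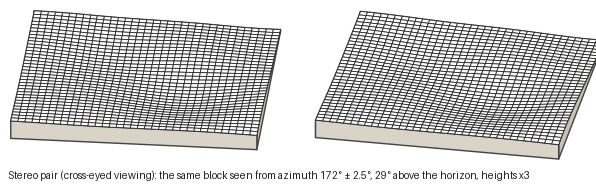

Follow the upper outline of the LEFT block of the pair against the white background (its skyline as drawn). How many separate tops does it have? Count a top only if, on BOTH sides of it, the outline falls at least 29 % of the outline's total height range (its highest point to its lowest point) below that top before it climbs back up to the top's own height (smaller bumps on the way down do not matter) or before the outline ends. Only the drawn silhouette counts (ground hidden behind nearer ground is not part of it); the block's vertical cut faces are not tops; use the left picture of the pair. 0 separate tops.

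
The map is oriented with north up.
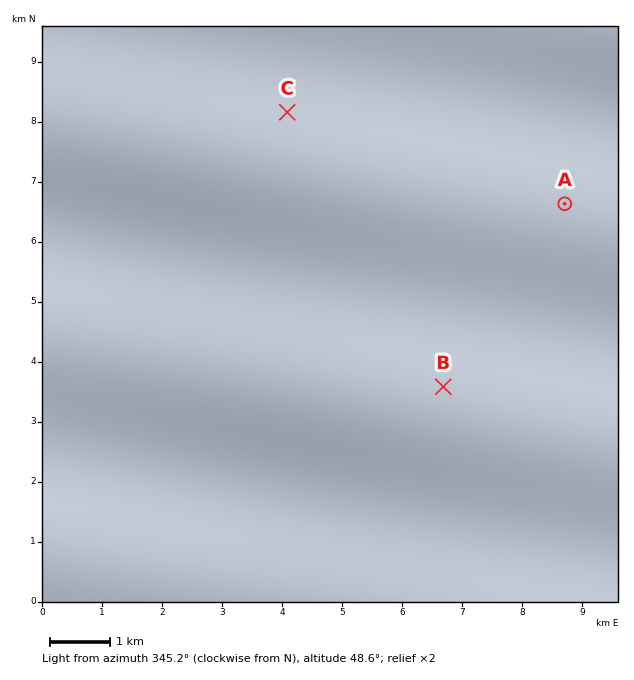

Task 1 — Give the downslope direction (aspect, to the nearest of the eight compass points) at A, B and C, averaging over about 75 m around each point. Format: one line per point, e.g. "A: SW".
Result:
A: NE
B: N
C: N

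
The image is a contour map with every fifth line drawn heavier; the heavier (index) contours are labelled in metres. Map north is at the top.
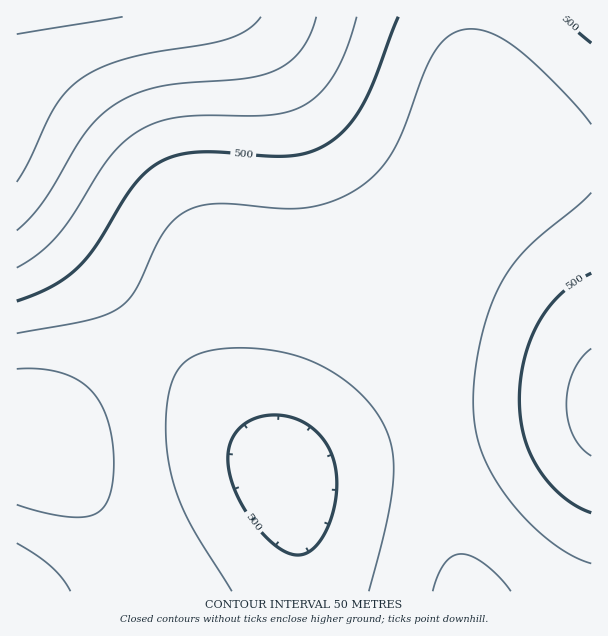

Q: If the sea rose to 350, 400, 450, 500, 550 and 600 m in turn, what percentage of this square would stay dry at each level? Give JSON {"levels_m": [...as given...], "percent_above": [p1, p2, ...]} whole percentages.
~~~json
{"levels_m": [350, 400, 450, 500, 550, 600], "percent_above": [96, 92, 87, 74, 47, 4]}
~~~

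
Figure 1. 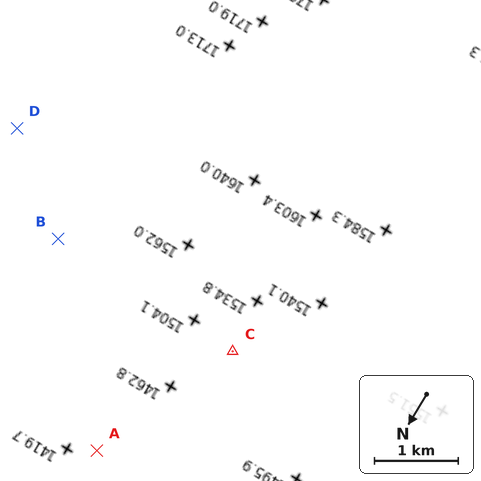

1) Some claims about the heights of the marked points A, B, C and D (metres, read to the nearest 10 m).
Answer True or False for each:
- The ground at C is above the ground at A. True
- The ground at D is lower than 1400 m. False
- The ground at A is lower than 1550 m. True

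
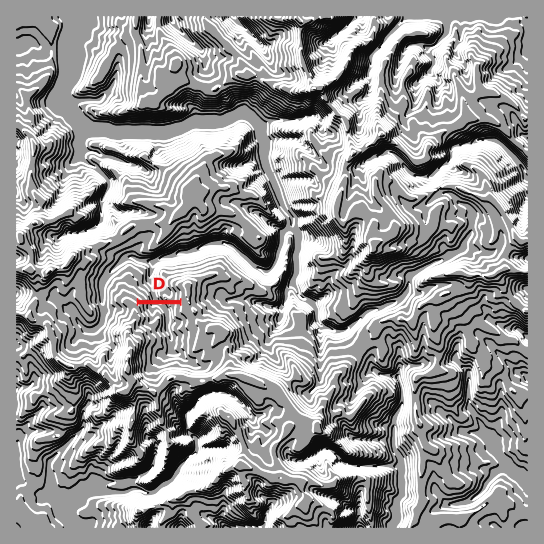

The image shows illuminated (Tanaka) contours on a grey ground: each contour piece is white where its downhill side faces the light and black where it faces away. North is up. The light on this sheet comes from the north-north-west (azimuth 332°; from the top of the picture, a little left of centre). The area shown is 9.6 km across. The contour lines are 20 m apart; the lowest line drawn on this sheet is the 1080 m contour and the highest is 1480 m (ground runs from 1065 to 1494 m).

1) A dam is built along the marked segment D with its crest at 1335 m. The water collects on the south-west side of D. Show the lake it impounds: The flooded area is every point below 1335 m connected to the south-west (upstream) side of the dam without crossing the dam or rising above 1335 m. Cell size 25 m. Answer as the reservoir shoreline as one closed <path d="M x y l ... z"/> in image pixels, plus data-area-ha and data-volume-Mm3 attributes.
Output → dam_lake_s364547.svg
<path d="M179 304l-38 0-1 1 1 2 0 4 4 4 0 6-1 1 0 3 3 2 4 0 1 4 5 6 0 6-2 3-2 3 0 4-1 1 0 7 2 2 5 2 6 0 4-2 4 0 1-2 5 0 1 2 3 2 7 0 1 2 6 0 0-1-1-1 0-3-1-3-4 0-3-4 0-2-1-2 0-14 1-3-4-5 0-3 3-4-2-3-6-5 0-4 1-1-1-5z" data-area-ha="76" data-volume-Mm3="20.03"/>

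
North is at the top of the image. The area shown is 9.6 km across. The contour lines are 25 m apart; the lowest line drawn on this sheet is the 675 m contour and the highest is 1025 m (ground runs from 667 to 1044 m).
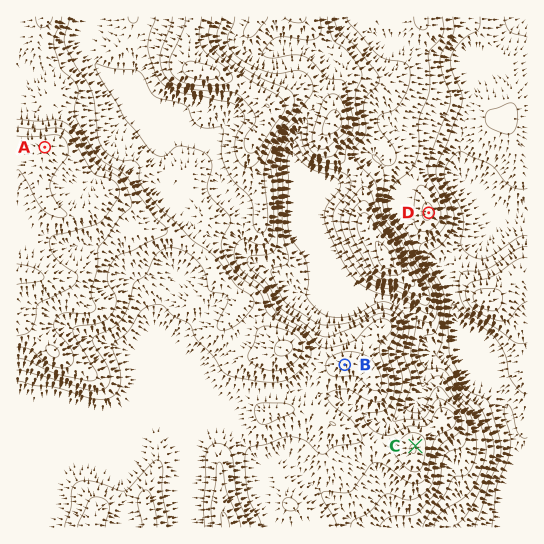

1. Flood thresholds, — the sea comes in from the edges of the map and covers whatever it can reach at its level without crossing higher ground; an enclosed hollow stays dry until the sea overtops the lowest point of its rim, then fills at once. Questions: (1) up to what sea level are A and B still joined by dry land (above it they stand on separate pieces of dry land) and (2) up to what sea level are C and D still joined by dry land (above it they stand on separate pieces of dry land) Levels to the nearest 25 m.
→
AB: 900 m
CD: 775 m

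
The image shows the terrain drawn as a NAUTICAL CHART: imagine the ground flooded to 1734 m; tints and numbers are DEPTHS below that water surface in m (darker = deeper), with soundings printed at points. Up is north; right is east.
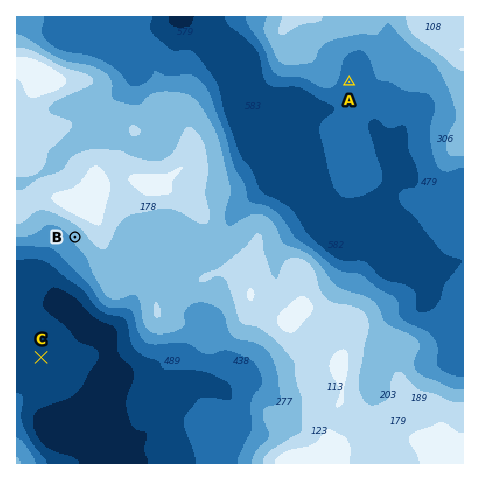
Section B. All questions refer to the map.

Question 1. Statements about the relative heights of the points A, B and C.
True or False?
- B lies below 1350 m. False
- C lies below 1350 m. True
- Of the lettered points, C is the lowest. True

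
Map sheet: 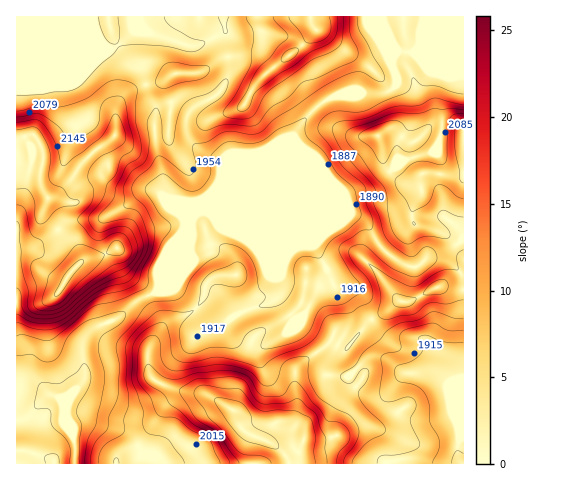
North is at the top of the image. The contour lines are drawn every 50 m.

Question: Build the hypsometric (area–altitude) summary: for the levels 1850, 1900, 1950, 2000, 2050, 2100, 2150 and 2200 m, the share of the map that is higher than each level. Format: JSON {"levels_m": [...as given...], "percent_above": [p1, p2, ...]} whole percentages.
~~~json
{"levels_m": [1850, 1900, 1950, 2000, 2050, 2100, 2150, 2200], "percent_above": [95, 79, 63, 46, 30, 19, 11, 5]}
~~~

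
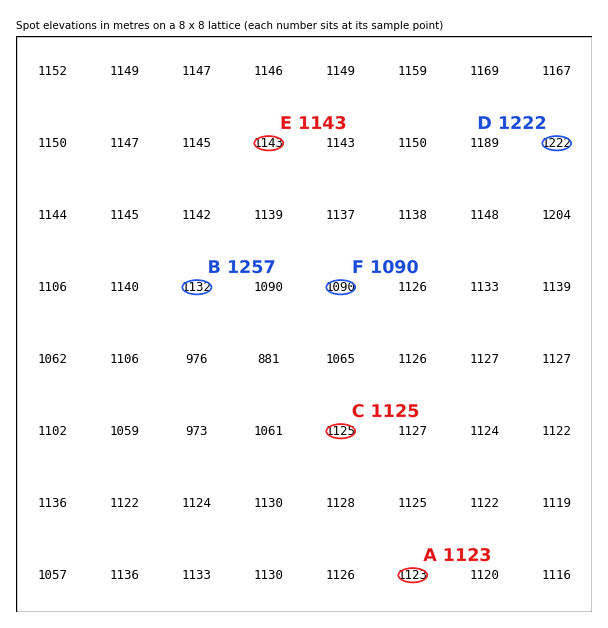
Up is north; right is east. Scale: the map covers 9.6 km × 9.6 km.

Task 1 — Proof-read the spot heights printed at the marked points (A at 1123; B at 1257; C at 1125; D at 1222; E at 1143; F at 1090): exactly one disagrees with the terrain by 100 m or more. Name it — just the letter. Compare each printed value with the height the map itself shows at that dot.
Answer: B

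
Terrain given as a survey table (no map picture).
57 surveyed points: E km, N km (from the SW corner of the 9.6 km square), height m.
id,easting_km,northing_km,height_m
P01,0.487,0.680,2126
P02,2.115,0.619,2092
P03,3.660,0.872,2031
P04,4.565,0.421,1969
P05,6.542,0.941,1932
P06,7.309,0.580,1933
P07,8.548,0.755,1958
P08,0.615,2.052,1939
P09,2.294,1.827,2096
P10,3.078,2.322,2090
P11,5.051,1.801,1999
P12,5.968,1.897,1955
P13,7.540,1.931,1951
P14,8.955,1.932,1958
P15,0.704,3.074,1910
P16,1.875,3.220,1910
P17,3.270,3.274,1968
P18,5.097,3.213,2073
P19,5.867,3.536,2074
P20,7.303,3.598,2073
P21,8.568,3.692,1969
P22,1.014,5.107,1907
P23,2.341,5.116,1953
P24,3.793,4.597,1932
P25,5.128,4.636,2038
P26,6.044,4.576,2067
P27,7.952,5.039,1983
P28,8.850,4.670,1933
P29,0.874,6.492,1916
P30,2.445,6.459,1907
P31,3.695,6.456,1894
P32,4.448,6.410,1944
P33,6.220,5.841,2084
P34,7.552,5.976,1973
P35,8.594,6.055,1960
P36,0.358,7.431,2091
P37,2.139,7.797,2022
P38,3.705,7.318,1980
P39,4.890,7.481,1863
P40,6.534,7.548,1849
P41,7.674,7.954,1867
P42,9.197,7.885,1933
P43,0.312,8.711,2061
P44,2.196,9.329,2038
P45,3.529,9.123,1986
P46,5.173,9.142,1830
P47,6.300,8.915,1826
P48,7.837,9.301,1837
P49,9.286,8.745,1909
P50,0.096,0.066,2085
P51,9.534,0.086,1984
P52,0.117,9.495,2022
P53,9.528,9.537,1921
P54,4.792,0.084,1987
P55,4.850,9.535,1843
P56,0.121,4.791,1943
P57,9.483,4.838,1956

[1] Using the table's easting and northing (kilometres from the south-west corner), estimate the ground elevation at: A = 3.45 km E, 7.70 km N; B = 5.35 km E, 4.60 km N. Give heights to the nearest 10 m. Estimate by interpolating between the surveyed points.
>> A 2030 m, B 2030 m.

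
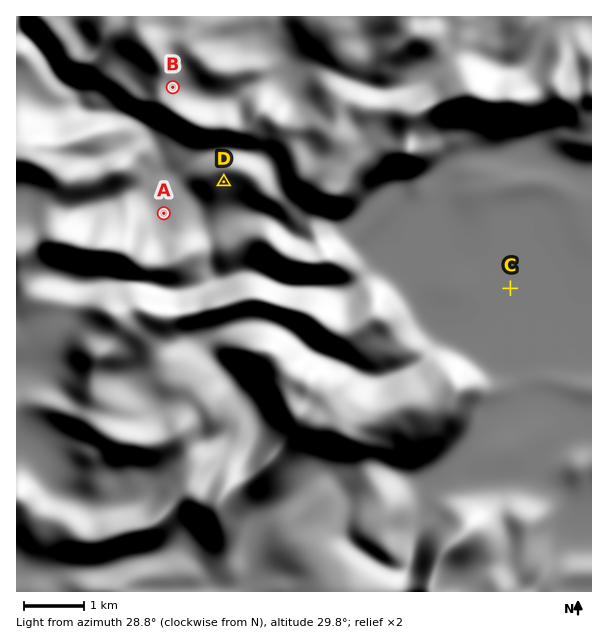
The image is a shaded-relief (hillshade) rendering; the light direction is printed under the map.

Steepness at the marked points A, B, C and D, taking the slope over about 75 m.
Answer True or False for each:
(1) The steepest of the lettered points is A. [False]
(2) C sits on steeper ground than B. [False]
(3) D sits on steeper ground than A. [True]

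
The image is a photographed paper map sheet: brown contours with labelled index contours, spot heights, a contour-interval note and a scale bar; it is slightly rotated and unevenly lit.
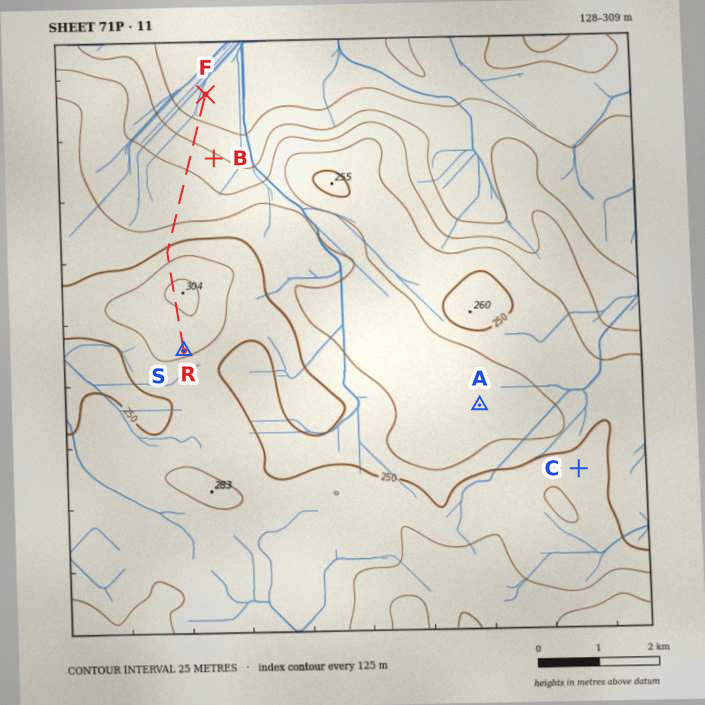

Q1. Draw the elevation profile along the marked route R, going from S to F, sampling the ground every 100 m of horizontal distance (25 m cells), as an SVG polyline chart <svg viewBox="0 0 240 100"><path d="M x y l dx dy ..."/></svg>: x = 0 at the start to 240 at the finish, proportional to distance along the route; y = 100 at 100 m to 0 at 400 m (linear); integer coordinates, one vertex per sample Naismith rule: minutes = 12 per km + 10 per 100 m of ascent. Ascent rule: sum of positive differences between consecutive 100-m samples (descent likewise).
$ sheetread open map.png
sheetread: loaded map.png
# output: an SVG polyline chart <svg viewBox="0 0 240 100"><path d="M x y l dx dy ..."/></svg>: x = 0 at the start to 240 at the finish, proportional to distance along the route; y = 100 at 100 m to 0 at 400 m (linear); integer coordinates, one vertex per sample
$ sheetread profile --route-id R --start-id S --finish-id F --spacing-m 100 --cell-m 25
<svg viewBox="0 0 240 100"><path d="M0 40l6-2 5-1 6-1 5-1 6 0 6-1 5-1 6 0 5-1 6 0 6 1 5 2 6 2 5 3 6 3 5 4 6 2 6 3 5 2 6 3 5 1 6 2 6 1 5 0 6 1 5 1 6 1 6 1 5 0 6 2 5 1 6 1 6 2 5 2 6 3 5 2 6 3 6 2 5 1 6 1 5 0 6 0 5 0"/></svg>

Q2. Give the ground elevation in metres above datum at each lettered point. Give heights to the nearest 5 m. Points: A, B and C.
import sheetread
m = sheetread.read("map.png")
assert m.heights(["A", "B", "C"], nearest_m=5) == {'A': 210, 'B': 180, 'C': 265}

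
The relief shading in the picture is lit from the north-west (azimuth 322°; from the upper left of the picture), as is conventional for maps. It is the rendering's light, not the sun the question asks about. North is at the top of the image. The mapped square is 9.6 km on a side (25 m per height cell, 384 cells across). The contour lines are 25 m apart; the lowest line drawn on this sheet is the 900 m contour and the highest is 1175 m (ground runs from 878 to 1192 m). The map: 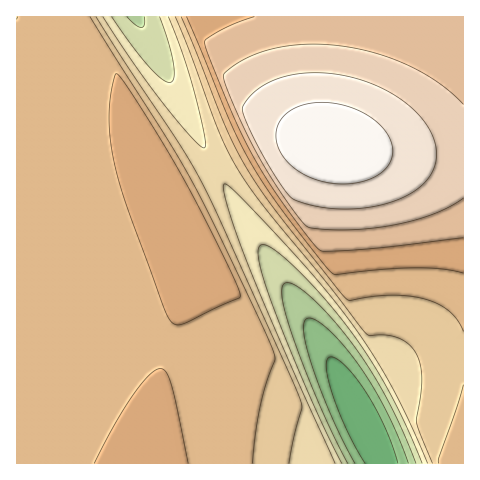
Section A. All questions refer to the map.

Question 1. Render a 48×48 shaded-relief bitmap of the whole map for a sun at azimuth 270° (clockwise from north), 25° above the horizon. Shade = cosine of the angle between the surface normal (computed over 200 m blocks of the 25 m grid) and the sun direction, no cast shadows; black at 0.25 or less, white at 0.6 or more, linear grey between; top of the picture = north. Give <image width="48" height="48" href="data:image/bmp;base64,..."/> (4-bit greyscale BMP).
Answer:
<image width="48" height="48" href="data:image/bmp;base64,Qk32BAAAAAAAAHYAAAAoAAAAMAAAADAAAAABAAQAAAAAAIAEAAATCwAAEwsAABAAAAAAAAAAAAAAABEREQAiIiIAMzMzAERERABVVVUAZmZmAHd3dwCIiIgAmZmZAKqqqgC7u7sAzMzMAN3d3QDu7u4A////AIiIiIiIh3d3d3d3dmZmZmZ1ETV4rN/qmYiIiIiIh3d3d3d3d2ZmZmZjATV5ve/JmYiIiIiIh3d3d3d3d2ZmZmZBAkaKzf2pmYiIiIiIh3d3d3d3d2ZmZmUgE1eb3uuZmYiIiIiIh3d3d3d3d3ZmZmQAJGis3tqZmYiIiIiIh3d3d3d3d3ZmZlEBNXm87rmZmYiIiIiIiHd3d3d3d3ZmZjACRorN7JiZmYiIiIiIiHd3d3d3d3dmZRATV5vO2oiJmYiIiIiIiHd3d3d3d3dmYwAkaKveyYiImYiIiIiIiHd3d3d3d3d2QQE1eaztqIiIiIiIiIiIiHd3d3d3d3d2IBJGir3biIiIiIiIiIiIiId3d3d3d3d0ACNXms3JiIiIiIiIiIiIiId3d3d3d3diATRoq92oiIiIiIiIiIiIiId3d3d3d3dAAkV5vNuHiIiIiIiIiIiIiIh3d3d3d3YgE1aKvdp3iIiIiIiIiIiIiIh3d3d3d3QBJGebzbh3iIiIiIiIiIiIiIiHd3d3d1ICNXis3Jd3eIiIiIiIiIiIiIiId3d3dzATRom824d3eIiIiIiIiIiIiIiIiHd3dSAkV5rNyXd3d4iIiIiIiIiIiIiIiIh3cxE1eKvdp3d3d3iIiIiIiIiIiIiIiIiHURNGibzch3d3d3eIiIiIiIiIiIiIiIiHMSRXms3ad3d3d3d3iIiIiIiIiIiIiIiFETVoq93Id3d3d3d3d4iIiIiIiIiIiIhzEkZ5vN2nd3d3d3d3d4iIiIiIiIiIiIhRI1eKzeuHd3d3d3d3d4iIiIiIiIiIiIYxNWirztqId3d3d3d3d4iIiIiIiIiIiIQSRnm83riId3d3d3d3d4iIiIiIiIiIiGIjV4q97aiId3d3d3d3d4iIiIiIiIiIh0E0aJvO64iId3d3d3d3d4iIiIiIiIiIhiJFeaze2YiId3d3d3d3d4iIiIiIiIiIdCNWir3uuIiId3d3d2Zmd4iIiIiIiIiIUiRnm879mIiId3d3dmZmZoiIiIiIiIiHMjV4rN7riIiId3d3dmZmZoiIiIiIiIiFIkaJvO/JiIiId3d3ZmZmZoiIiIiIiIhzI1eazf6oiIiHd3d3ZmZmZoiIiIiIiIhSJGir3vyYiIiHd3d3ZmZmZoiIiIiIiIYyNXms39qIiIiHd3d3ZmZmZ4iIiIiIiHQTRoq97smIiIh3d3d3ZmZnd4iIiIiIiGIkV5rO/aiIiIh3d3d3d2d3d4iIiIiIh0E0aKve65iIiIh3d3d3d3d3d4iIiIiIhSJFebzv2YiIiId3d3d3d3d3d4iIiIiIcxNWir3uuIiIiId3d3d3d3d3d4iIiIiIUSRXm87smIiIiId3d3d3d3d3d4iIiIiGMTVoq97aiIiIiId3d3d3d3d3d4iIiIh0EkV5vO7JiIiIiHd3d3d3d3d3d4iIiIhiE1aKve2oiIiIiHd3d3d3d3d3d4iIiIdBJGebzuuIiIiIiHd3d3d3d3d3d4iIiIUhNWir3smIiIiIiHd3d3d3d3d3dw=="/>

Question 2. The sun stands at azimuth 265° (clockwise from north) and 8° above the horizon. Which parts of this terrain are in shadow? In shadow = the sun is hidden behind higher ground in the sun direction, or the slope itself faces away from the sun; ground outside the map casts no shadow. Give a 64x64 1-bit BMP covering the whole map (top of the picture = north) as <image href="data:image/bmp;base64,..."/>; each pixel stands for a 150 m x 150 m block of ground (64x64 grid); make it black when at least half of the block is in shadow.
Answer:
<image width="64" height="64" href="data:image/bmp;base64,Qk0+AgAAAAAAAD4AAAAoAAAAQAAAAEAAAAABAAEAAAAAAAACAAATCwAAEwsAAAIAAAAAAAAA////AAAAAAAAAAAAAAPgAAAAAAAAB+AAAAAAAAAPwAAAAAAAAA/AAAAAAAAAH8AAAAAAAAAfgAAAAAAAAD+AAAAAAAAAPwAAAAAAAAB/AAAAAAAAAP4AAAAAAAAA/gAAAAAAAAH8AAAAAAAAAfwAAAAAAAAD+AAAAAAAAAP4AAAAAAAAB/AAAAAAAAAH8AAAAAAAAA/gAAAAAAAAD8AAAAAAAAAfwAAAAAAAAD+AAAAAAAAAPwAAAAAAAAB/AAAAAAAAAH4AAAAAAAAA/AAAAAAAAAD8AAAAAAAAAfgAAAAAAAAB8AAAAAAAAAPgAAAAAAAAB+AAAAAAAAAHwAAAAAAAAA+AAAAAAAAAD4AAAAAAAAAfAAAAAAAAAB4AAAAAAAAAPgAAAAAAAAA8AAAAAAAAAHgAAAAAAAAAeAAAAAAAAADwAAAAAAAAAeAAAAAAAAAB4AAAAAAAAAPAAAAAAAAAA8AAAAAAAAAHgAAAAAAAAAeAAAAAAAAADwAAAAAAAAAPAAAAAAAAAB4AAAAAAAAAPgAAAAAAAAA8AAAAAAAAAHwAAAAAAAAAeAAAAAAAAAD4AAAAAAAAAPAAAAAAAAAB8AAAAAAAAAPgAAAAAAAAA+AAAAAAAAAHwAAAAAAAAAfAAAAAAAAAD4AAAAAAAAAPgAAAAAAAAB8AAAAAAAAAHwAAAAAAAA=="/>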